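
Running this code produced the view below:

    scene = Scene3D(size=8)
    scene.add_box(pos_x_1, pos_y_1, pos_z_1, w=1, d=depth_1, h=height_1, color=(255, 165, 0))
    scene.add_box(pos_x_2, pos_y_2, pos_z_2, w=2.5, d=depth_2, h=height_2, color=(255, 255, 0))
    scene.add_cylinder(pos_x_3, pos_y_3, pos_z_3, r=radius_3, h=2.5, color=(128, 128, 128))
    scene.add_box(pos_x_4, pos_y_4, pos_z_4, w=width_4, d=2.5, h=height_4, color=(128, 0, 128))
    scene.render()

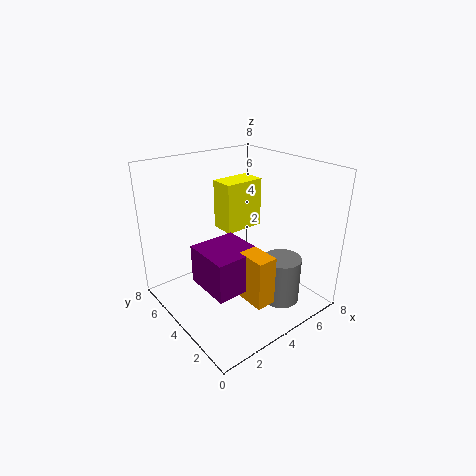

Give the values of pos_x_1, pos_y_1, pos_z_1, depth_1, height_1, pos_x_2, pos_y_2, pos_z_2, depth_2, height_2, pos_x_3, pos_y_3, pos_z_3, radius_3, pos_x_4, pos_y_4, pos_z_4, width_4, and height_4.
pos_x_1 = 2.5; pos_y_1 = 0.5; pos_z_1 = 2; depth_1 = 1.5; height_1 = 2.5; pos_x_2 = 4.5; pos_y_2 = 5.5; pos_z_2 = 3.5; depth_2 = 1.5; height_2 = 3; pos_x_3 = 5; pos_y_3 = 1.5; pos_z_3 = 1; radius_3 = 1; pos_x_4 = 1; pos_y_4 = 1.5; pos_z_4 = 2.5; width_4 = 2.5; height_4 = 2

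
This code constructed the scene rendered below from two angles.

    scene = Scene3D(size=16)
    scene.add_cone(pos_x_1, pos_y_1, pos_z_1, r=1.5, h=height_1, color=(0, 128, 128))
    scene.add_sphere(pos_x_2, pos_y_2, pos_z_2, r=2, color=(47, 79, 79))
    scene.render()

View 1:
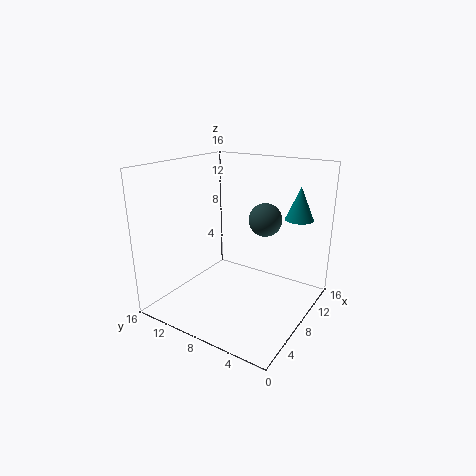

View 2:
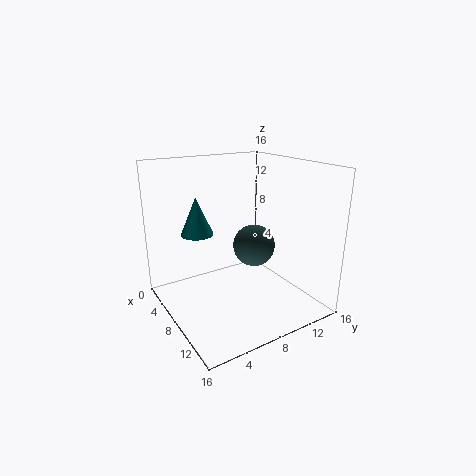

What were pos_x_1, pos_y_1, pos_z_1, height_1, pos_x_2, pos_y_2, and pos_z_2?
pos_x_1 = 10.5, pos_y_1 = 2, pos_z_1 = 10.5, height_1 = 3.5, pos_x_2 = 12.5, pos_y_2 = 7, pos_z_2 = 9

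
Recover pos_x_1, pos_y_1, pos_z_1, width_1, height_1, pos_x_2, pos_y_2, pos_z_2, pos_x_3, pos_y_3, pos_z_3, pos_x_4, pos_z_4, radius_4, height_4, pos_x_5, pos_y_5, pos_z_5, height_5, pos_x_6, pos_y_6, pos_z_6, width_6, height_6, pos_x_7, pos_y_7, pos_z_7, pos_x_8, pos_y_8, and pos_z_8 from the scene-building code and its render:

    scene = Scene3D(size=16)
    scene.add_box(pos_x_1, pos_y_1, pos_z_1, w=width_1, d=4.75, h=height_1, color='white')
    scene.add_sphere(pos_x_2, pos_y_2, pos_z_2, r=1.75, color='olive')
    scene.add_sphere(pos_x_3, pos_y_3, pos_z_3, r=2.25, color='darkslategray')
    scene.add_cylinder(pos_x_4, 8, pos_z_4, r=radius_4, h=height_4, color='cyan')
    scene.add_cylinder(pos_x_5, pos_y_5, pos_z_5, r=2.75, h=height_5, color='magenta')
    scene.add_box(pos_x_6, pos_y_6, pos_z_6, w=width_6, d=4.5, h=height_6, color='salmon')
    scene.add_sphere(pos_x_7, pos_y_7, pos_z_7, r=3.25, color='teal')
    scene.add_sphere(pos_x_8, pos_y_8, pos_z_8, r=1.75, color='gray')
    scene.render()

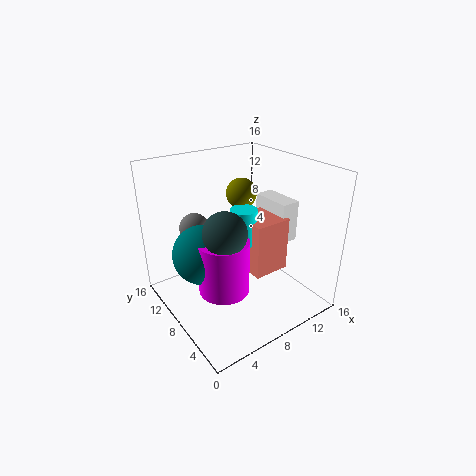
pos_x_1 = 12.5; pos_y_1 = 5.75; pos_z_1 = 6.75; width_1 = 2.25; height_1 = 4.75; pos_x_2 = 10.25; pos_y_2 = 10.5; pos_z_2 = 12; pos_x_3 = 5; pos_y_3 = 6; pos_z_3 = 10.25; pos_x_4 = 8.75; pos_z_4 = 7.25; radius_4 = 1.5; height_4 = 4; pos_x_5 = 5.25; pos_y_5 = 6.75; pos_z_5 = 3; height_5 = 6; pos_x_6 = 8.75; pos_y_6 = 5.25; pos_z_6 = 3.75; width_6 = 4.25; height_6 = 6.25; pos_x_7 = 4; pos_y_7 = 9; pos_z_7 = 6.75; pos_x_8 = 5.25; pos_y_8 = 13; pos_z_8 = 8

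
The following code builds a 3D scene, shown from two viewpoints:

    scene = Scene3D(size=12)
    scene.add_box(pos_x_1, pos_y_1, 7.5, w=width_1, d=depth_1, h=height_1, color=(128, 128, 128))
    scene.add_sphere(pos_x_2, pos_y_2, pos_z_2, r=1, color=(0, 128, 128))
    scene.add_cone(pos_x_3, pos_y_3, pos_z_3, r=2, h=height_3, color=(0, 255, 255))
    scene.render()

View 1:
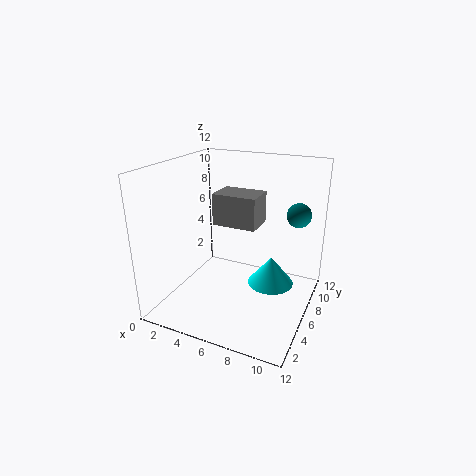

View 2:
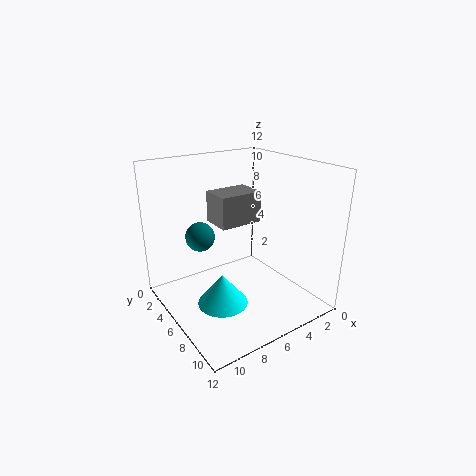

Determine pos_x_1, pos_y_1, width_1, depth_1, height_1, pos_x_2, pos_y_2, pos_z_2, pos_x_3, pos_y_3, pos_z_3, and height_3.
pos_x_1 = 4.5, pos_y_1 = 4.5, width_1 = 3.5, depth_1 = 2.5, height_1 = 2.5, pos_x_2 = 10.5, pos_y_2 = 8, pos_z_2 = 8, pos_x_3 = 8.5, pos_y_3 = 7.5, pos_z_3 = 1.5, height_3 = 2.5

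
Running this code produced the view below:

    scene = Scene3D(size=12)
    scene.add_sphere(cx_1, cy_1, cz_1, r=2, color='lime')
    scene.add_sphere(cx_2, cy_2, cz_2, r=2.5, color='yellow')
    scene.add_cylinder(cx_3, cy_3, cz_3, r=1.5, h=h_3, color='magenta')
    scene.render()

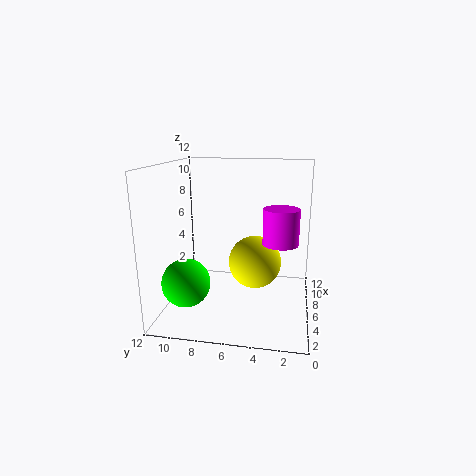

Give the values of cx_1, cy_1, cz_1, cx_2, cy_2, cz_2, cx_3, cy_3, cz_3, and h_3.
cx_1 = 4
cy_1 = 10
cz_1 = 2.5
cx_2 = 9.5
cy_2 = 5
cz_2 = 2.5
cx_3 = 6.5
cy_3 = 2.5
cz_3 = 5.5
h_3 = 3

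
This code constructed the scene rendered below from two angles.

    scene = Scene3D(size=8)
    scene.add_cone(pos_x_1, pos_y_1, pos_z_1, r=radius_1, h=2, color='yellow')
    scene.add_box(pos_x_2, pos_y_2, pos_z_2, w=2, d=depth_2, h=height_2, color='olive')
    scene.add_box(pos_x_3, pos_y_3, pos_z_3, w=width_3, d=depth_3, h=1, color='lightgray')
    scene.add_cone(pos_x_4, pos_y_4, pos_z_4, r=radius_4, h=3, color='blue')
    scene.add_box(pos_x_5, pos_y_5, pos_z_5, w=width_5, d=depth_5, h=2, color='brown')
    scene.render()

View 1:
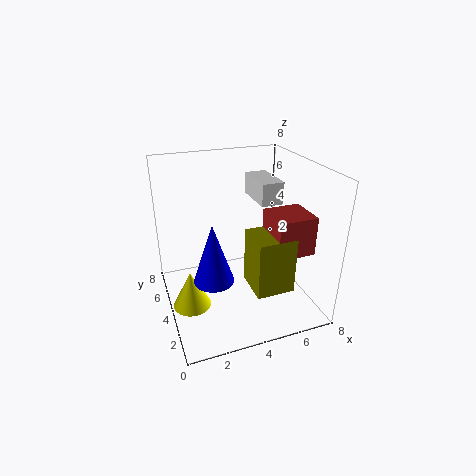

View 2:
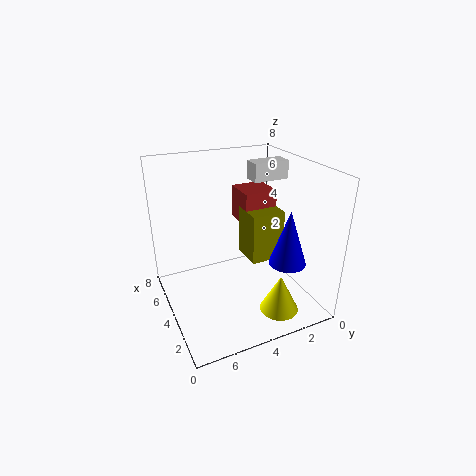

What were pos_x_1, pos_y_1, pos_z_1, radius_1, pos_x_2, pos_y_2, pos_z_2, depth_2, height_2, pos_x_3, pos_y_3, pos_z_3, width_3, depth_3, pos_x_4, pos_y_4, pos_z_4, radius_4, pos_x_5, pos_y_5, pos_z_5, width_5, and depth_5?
pos_x_1 = 1, pos_y_1 = 3, pos_z_1 = 1, radius_1 = 1, pos_x_2 = 4, pos_y_2 = 1, pos_z_2 = 2, depth_2 = 2, height_2 = 3, pos_x_3 = 4, pos_y_3 = 1, pos_z_3 = 7, width_3 = 1, depth_3 = 2, pos_x_4 = 2, pos_y_4 = 2, pos_z_4 = 3, radius_4 = 1, pos_x_5 = 5, pos_y_5 = 1, pos_z_5 = 4, width_5 = 2, depth_5 = 2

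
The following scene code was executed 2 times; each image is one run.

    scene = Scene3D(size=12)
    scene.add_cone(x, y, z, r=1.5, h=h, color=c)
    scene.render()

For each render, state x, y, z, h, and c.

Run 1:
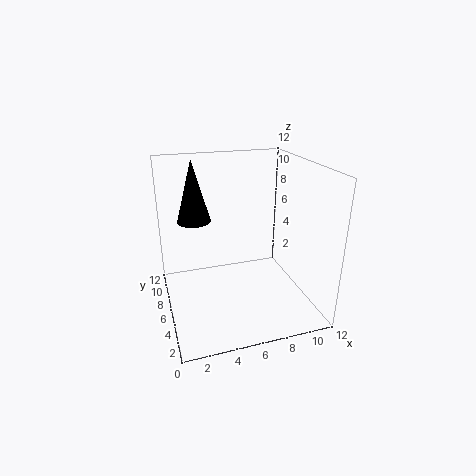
x = 3, y = 9.5, z = 6.5, h = 5.5, c = 'black'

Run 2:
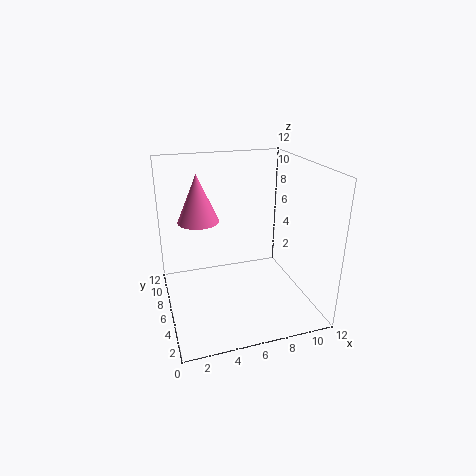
x = 2.5, y = 4.5, z = 8.5, h = 3.5, c = 'hotpink'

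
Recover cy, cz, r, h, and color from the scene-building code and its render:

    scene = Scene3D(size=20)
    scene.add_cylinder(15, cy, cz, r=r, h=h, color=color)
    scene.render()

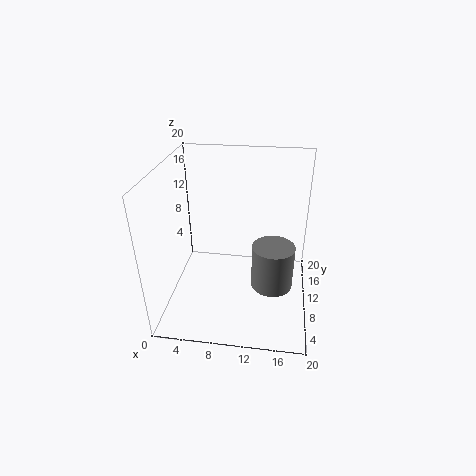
cy = 10; cz = 2.5; r = 3; h = 6.5; color = 'gray'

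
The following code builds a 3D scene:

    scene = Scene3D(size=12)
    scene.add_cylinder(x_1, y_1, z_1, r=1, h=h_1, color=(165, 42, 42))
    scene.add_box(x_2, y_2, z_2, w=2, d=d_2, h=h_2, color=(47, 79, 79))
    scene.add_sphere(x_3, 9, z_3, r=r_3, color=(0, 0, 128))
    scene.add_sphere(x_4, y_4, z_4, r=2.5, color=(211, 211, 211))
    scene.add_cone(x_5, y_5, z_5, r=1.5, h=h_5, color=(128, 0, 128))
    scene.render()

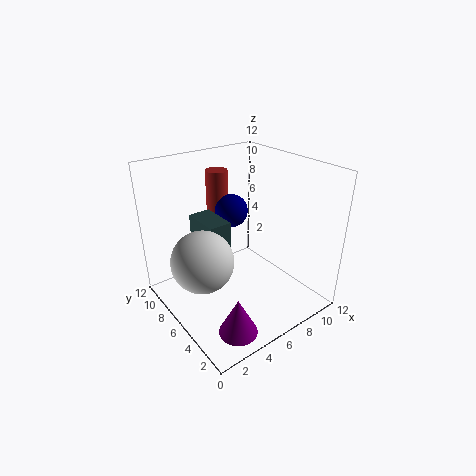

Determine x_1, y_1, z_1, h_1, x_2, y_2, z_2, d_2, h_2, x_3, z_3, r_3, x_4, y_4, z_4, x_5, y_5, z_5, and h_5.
x_1 = 7; y_1 = 10.5; z_1 = 4.5; h_1 = 6; x_2 = 4; y_2 = 7; z_2 = 4; d_2 = 3.5; h_2 = 3; x_3 = 7.5; z_3 = 7; r_3 = 1.5; x_4 = 2.5; y_4 = 6; z_4 = 5; x_5 = 3; y_5 = 2; z_5 = 0.5; h_5 = 3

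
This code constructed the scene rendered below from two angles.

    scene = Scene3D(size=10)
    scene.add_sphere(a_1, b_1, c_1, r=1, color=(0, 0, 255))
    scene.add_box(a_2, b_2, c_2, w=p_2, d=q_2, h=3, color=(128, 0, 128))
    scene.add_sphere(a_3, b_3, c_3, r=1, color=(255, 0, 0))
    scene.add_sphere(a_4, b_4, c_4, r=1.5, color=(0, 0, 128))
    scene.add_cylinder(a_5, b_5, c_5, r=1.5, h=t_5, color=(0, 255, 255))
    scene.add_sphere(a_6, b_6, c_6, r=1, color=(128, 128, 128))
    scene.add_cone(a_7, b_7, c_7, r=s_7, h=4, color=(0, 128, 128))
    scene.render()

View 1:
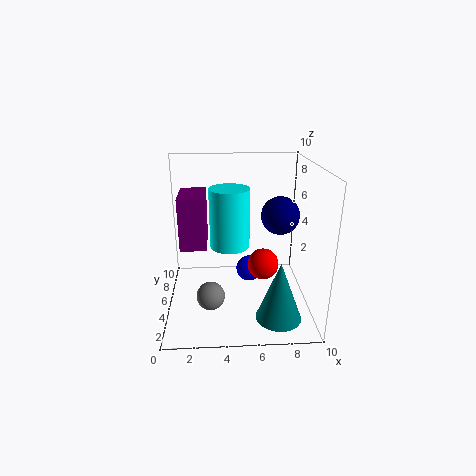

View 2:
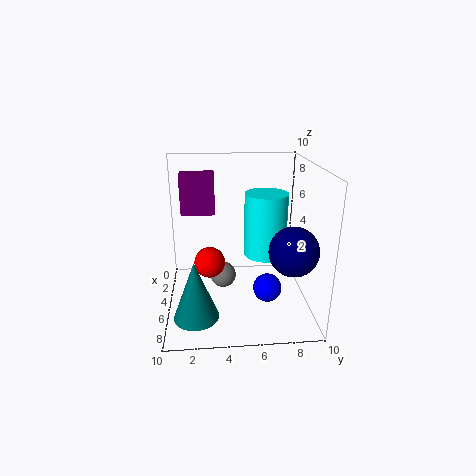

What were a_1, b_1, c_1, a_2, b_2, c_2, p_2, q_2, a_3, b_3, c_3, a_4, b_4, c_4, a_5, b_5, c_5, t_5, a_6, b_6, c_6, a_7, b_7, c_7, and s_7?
a_1 = 6; b_1 = 7; c_1 = 1.5; a_2 = 1.5; b_2 = 1; c_2 = 6; p_2 = 1.5; q_2 = 2.5; a_3 = 6.5; b_3 = 3; c_3 = 4; a_4 = 8.5; b_4 = 8; c_4 = 5.5; a_5 = 4.5; b_5 = 7; c_5 = 3.5; t_5 = 4.5; a_6 = 3; b_6 = 4; c_6 = 1; a_7 = 7.5; b_7 = 2; c_7 = 0.5; s_7 = 1.5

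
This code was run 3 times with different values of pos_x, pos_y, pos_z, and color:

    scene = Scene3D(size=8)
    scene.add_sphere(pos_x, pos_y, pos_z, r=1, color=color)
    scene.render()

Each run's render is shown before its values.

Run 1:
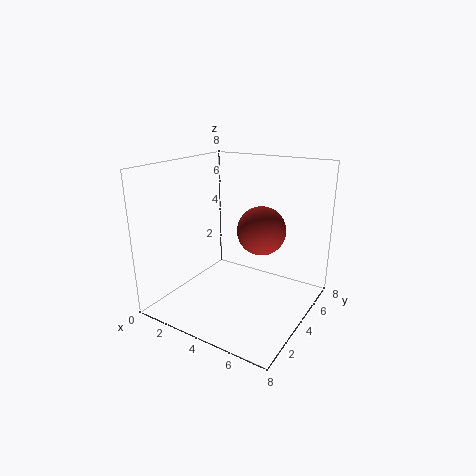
pos_x = 7; pos_y = 1; pos_z = 6; color = 'brown'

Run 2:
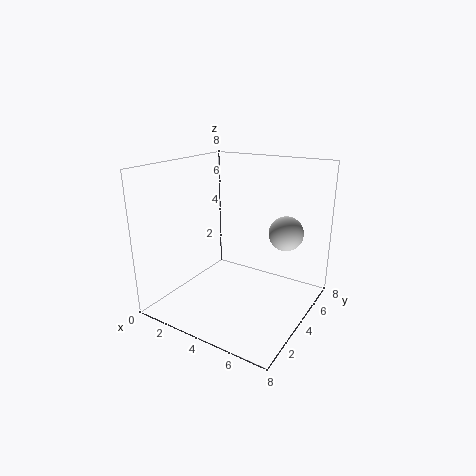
pos_x = 6; pos_y = 6; pos_z = 4; color = 'lightgray'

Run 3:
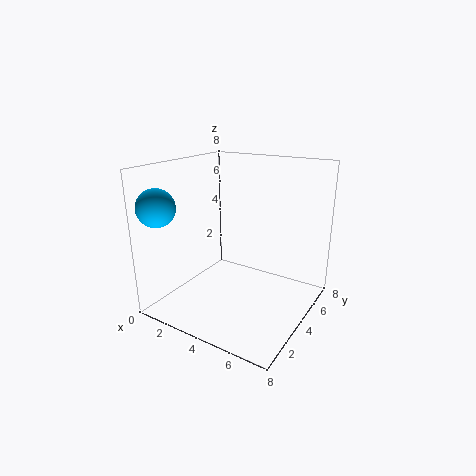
pos_x = 1; pos_y = 1; pos_z = 6; color = 'deepskyblue'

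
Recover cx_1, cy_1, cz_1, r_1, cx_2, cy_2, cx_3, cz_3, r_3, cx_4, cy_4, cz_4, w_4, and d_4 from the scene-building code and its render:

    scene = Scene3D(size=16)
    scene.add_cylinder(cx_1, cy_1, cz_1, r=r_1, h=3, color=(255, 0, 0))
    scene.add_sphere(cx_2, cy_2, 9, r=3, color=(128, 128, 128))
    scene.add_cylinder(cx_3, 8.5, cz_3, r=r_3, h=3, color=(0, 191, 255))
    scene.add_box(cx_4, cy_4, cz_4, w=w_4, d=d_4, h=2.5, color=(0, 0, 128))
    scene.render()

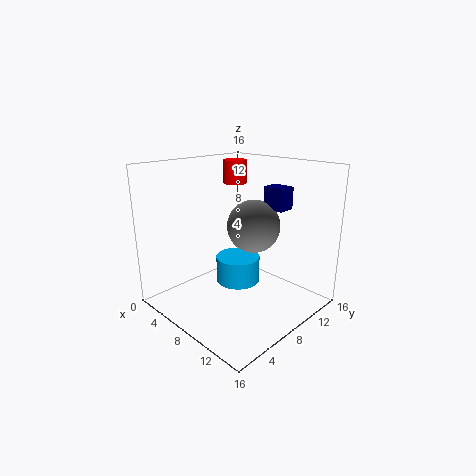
cx_1 = 2, cy_1 = 13.5, cz_1 = 12.5, r_1 = 1.5, cx_2 = 8.5, cy_2 = 10, cx_3 = 7.5, cz_3 = 2.5, r_3 = 2.5, cx_4 = 9, cy_4 = 11, cz_4 = 11, w_4 = 2.5, d_4 = 2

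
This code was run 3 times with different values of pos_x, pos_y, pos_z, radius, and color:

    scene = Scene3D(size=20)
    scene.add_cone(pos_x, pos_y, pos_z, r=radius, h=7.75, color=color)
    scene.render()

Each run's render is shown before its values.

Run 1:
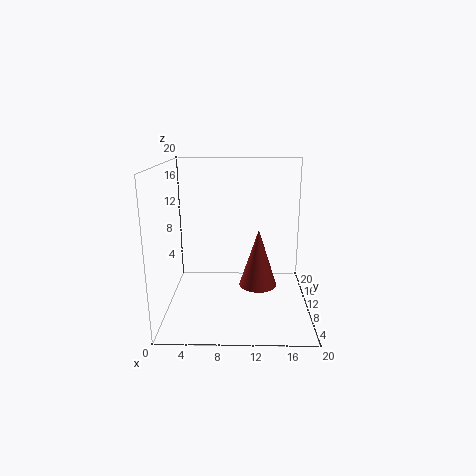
pos_x = 12.75
pos_y = 7.5
pos_z = 4.25
radius = 2.5
color = 'brown'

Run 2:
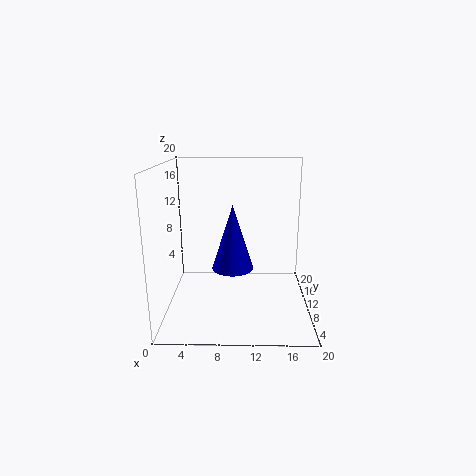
pos_x = 9.5
pos_y = 4
pos_z = 8.25
radius = 2.5
color = 'blue'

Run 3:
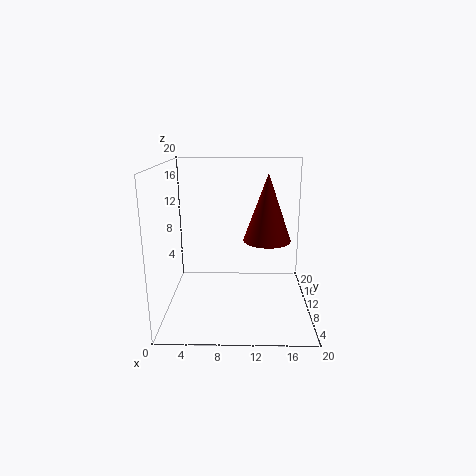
pos_x = 13.5
pos_y = 3.5
pos_z = 12
radius = 2.75
color = 'maroon'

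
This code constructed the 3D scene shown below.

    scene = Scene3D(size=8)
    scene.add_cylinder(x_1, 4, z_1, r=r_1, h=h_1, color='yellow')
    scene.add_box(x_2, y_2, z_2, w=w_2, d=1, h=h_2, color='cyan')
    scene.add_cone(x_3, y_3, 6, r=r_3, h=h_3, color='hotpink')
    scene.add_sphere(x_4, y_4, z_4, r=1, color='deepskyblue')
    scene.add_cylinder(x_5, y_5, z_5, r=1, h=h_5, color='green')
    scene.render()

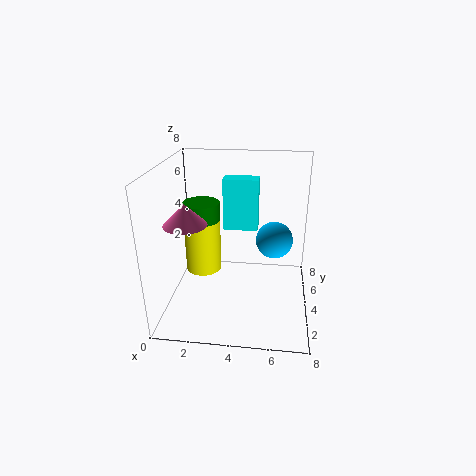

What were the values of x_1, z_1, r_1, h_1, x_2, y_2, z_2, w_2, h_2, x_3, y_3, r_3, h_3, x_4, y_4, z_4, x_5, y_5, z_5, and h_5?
x_1 = 2
z_1 = 2
r_1 = 1
h_1 = 3
x_2 = 3
y_2 = 5
z_2 = 4
w_2 = 2
h_2 = 3
x_3 = 2
y_3 = 1
r_3 = 1
h_3 = 1
x_4 = 6
y_4 = 4
z_4 = 4
x_5 = 2
y_5 = 4
z_5 = 5
h_5 = 1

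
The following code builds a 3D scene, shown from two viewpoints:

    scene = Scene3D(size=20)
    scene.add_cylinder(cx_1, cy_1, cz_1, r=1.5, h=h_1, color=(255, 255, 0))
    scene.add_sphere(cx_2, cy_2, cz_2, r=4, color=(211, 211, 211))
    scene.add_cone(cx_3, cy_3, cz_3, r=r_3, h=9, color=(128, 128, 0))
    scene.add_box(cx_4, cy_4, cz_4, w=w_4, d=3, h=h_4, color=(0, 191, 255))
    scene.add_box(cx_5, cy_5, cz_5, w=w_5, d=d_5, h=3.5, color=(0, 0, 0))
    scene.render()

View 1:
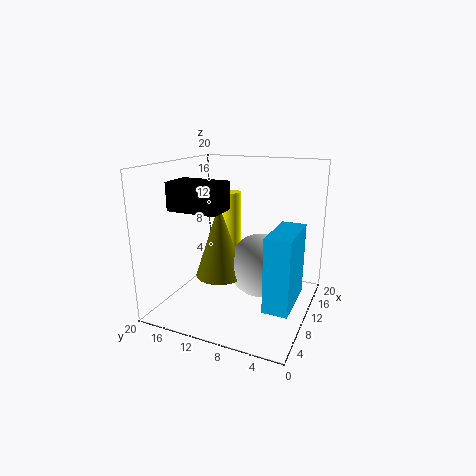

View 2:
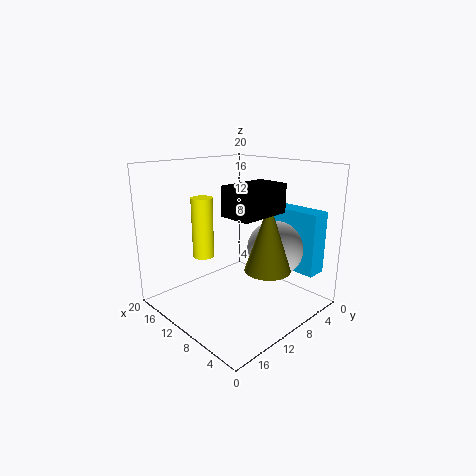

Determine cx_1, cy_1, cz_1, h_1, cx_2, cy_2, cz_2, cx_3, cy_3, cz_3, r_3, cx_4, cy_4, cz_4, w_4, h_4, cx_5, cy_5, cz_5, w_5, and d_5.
cx_1 = 14, cy_1 = 13, cz_1 = 7, h_1 = 8.5, cx_2 = 7, cy_2 = 5.5, cz_2 = 8, cx_3 = 4.5, cy_3 = 10, cz_3 = 7, r_3 = 3, cx_4 = 2, cy_4 = 0.5, cz_4 = 4.5, w_4 = 7, h_4 = 9, cx_5 = 2.5, cy_5 = 9.5, cz_5 = 15, w_5 = 4, d_5 = 6.5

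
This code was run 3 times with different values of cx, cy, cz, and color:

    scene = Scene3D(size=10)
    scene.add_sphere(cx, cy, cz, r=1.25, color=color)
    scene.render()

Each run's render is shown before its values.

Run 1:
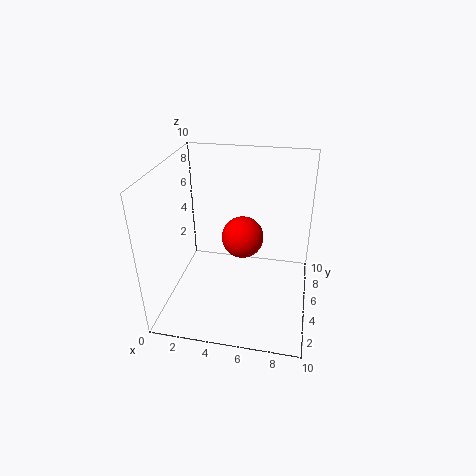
cx = 5.75
cy = 2.75
cz = 6.5
color = 'red'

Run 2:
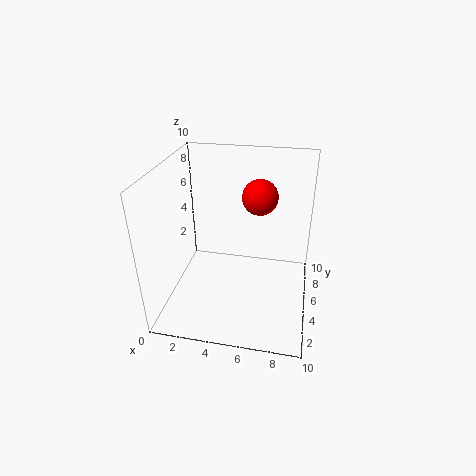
cx = 6.25
cy = 6.5
cz = 7.5
color = 'red'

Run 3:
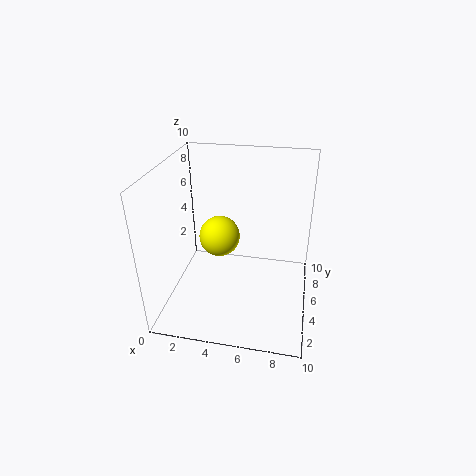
cx = 4.25
cy = 3
cz = 6.25
color = 'yellow'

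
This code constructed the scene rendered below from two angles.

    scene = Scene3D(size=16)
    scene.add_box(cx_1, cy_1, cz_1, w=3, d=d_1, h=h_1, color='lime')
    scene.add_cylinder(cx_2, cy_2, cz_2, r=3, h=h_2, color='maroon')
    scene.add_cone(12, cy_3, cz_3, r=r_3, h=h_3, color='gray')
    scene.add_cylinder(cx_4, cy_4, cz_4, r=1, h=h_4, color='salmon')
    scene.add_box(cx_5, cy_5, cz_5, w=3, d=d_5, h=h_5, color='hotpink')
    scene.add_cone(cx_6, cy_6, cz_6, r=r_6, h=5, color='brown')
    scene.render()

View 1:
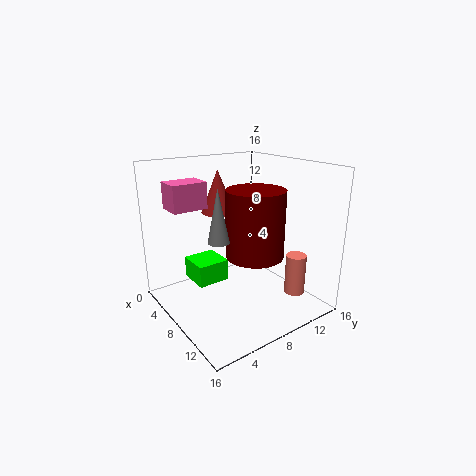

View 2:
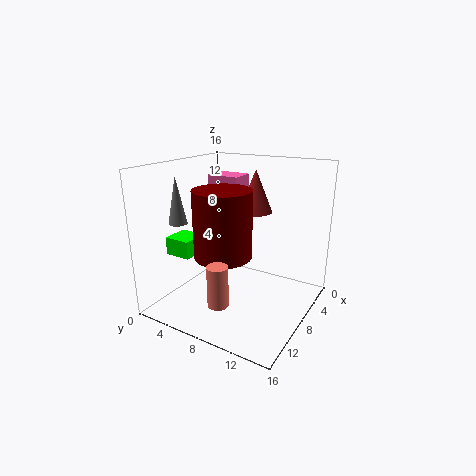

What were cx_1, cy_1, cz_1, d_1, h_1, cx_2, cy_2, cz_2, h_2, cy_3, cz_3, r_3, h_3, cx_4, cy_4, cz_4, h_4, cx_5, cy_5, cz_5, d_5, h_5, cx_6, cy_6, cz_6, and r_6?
cx_1 = 9; cy_1 = 1; cz_1 = 6; d_1 = 3; h_1 = 2; cx_2 = 11; cy_2 = 8; cz_2 = 7; h_2 = 7; cy_3 = 3; cz_3 = 10; r_3 = 1; h_3 = 5; cx_4 = 15; cy_4 = 10; cz_4 = 4; h_4 = 4; cx_5 = 2; cy_5 = 2; cz_5 = 11; d_5 = 4; h_5 = 3; cx_6 = 4; cy_6 = 8; cz_6 = 10; r_6 = 2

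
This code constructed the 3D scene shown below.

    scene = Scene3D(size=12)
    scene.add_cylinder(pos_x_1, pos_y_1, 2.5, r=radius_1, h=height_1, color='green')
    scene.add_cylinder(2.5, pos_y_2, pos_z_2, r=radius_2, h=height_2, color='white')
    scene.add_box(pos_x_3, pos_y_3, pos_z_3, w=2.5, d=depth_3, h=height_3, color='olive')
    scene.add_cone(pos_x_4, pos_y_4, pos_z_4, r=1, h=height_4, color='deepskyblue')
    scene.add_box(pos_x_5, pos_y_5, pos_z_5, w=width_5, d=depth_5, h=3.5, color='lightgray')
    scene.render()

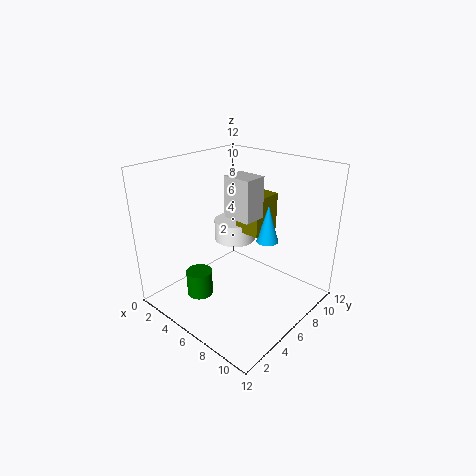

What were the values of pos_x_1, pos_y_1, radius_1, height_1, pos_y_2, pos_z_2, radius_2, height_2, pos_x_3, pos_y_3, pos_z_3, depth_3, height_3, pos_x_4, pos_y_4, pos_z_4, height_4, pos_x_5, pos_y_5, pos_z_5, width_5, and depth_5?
pos_x_1 = 5.5
pos_y_1 = 2
radius_1 = 1
height_1 = 2
pos_y_2 = 9.5
pos_z_2 = 3.5
radius_2 = 2
height_2 = 2
pos_x_3 = 3.5
pos_y_3 = 8.5
pos_z_3 = 5
depth_3 = 3
height_3 = 3.5
pos_x_4 = 6.5
pos_y_4 = 9.5
pos_z_4 = 4.5
height_4 = 3.5
pos_x_5 = 4.5
pos_y_5 = 6
pos_z_5 = 7.5
width_5 = 2.5
depth_5 = 2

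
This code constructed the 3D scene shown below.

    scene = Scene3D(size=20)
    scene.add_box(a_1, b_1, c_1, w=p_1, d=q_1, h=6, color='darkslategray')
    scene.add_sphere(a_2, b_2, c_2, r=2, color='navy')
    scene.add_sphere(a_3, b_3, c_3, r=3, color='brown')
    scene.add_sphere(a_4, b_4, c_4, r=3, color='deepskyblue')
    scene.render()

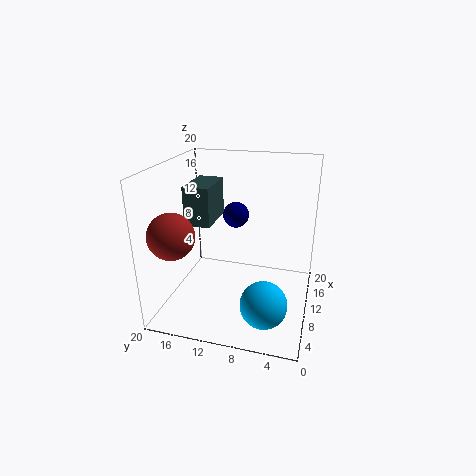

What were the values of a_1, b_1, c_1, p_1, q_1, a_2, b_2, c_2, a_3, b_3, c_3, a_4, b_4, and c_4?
a_1 = 12, b_1 = 15, c_1 = 10, p_1 = 7, q_1 = 4, a_2 = 16, b_2 = 12, c_2 = 11, a_3 = 4, b_3 = 17, c_3 = 12, a_4 = 4, b_4 = 5, c_4 = 4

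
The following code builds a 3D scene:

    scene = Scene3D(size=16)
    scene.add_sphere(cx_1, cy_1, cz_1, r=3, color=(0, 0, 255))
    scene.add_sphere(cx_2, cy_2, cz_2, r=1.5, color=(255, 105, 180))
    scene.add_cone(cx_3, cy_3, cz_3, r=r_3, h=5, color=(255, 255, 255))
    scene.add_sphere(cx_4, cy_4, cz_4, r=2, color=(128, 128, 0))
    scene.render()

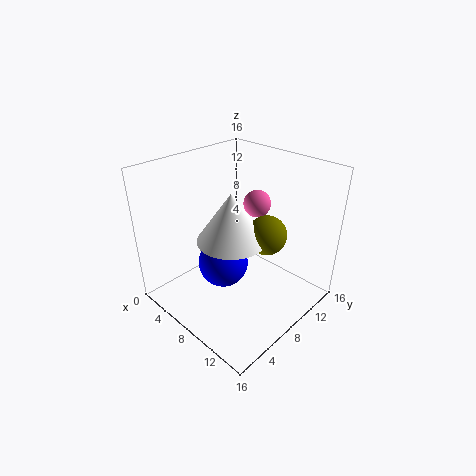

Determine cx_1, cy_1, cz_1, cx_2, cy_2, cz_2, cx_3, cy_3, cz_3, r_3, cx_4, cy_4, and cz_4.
cx_1 = 5.5, cy_1 = 8, cz_1 = 3.5, cx_2 = 8.5, cy_2 = 10.5, cz_2 = 11.5, cx_3 = 9.5, cy_3 = 5.5, cz_3 = 9.5, r_3 = 3.5, cx_4 = 12, cy_4 = 8, cz_4 = 10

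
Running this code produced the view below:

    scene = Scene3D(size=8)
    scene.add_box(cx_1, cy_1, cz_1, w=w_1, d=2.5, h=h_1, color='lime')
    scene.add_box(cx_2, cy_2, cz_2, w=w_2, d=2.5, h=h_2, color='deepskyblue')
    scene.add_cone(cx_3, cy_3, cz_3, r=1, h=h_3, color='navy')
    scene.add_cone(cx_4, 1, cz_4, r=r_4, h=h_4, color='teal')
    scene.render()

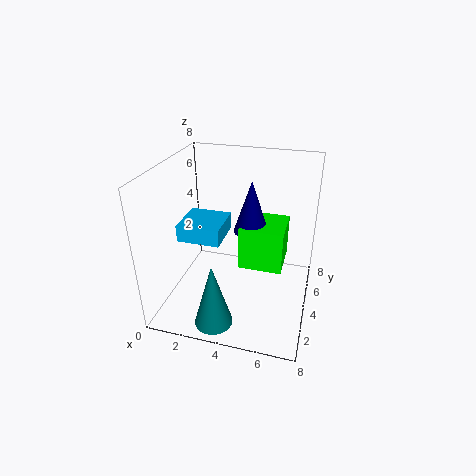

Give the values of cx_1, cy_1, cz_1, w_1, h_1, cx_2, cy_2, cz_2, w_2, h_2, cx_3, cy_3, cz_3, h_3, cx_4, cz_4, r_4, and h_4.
cx_1 = 4, cy_1 = 4, cz_1 = 2, w_1 = 2.5, h_1 = 2.5, cx_2 = 0.5, cy_2 = 3.5, cz_2 = 3.5, w_2 = 2.5, h_2 = 1, cx_3 = 4.5, cy_3 = 5, cz_3 = 4, h_3 = 3, cx_4 = 3.5, cz_4 = 0.5, r_4 = 1, h_4 = 3.5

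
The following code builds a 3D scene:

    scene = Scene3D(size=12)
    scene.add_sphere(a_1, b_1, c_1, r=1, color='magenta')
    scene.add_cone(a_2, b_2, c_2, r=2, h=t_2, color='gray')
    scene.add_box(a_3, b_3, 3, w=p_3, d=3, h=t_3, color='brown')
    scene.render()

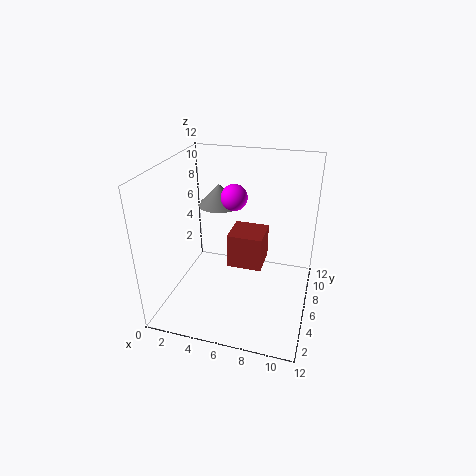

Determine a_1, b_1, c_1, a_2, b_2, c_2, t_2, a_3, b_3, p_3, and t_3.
a_1 = 6, b_1 = 5, c_1 = 10, a_2 = 3, b_2 = 10, c_2 = 7, t_2 = 2, a_3 = 5, b_3 = 6, p_3 = 3, t_3 = 3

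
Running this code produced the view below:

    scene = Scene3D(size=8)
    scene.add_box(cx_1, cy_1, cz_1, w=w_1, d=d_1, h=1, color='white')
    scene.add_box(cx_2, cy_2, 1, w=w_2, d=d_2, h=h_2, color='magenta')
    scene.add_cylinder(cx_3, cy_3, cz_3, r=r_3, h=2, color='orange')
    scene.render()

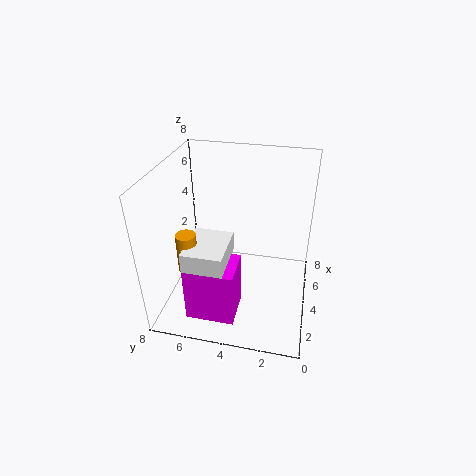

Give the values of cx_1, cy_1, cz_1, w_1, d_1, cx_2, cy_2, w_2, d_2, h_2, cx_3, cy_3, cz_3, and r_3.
cx_1 = 0.5, cy_1 = 4, cz_1 = 4, w_1 = 2.5, d_1 = 2, cx_2 = 0.5, cy_2 = 3.5, w_2 = 2, d_2 = 2.5, h_2 = 3, cx_3 = 1.5, cy_3 = 6, cz_3 = 3.5, r_3 = 0.5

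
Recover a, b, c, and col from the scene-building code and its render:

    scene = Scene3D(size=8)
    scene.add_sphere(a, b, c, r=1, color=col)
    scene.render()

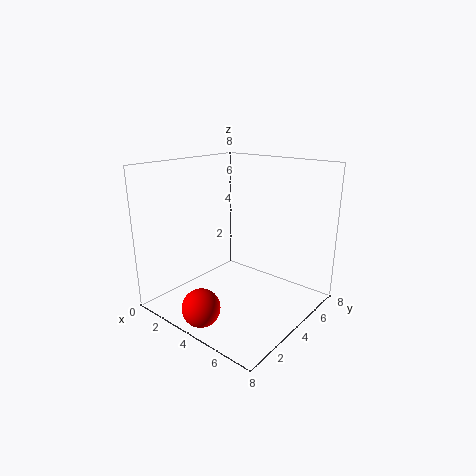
a = 4; b = 1; c = 1; col = 'red'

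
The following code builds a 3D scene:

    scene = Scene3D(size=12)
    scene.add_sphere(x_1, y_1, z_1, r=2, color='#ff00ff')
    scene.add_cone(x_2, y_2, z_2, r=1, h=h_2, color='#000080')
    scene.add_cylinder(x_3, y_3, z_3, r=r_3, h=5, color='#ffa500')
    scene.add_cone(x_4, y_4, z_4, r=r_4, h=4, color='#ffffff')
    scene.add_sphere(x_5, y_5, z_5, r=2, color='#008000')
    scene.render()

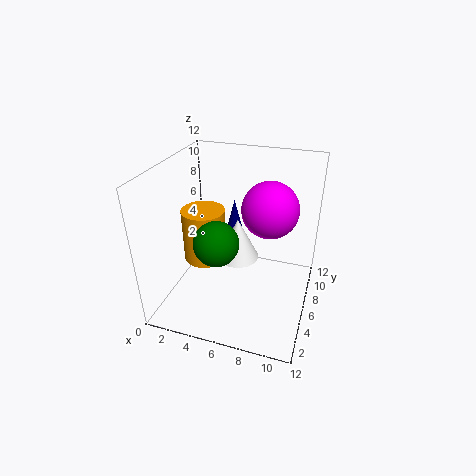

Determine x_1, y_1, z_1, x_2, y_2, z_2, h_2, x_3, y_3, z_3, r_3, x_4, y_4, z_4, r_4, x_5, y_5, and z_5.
x_1 = 9
y_1 = 4
z_1 = 10
x_2 = 4
y_2 = 11
z_2 = 3
h_2 = 4
x_3 = 2
y_3 = 8
z_3 = 2
r_3 = 2
x_4 = 5
y_4 = 9
z_4 = 2
r_4 = 2
x_5 = 4
y_5 = 6
z_5 = 5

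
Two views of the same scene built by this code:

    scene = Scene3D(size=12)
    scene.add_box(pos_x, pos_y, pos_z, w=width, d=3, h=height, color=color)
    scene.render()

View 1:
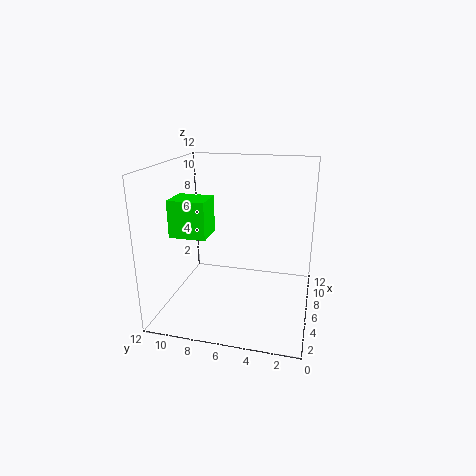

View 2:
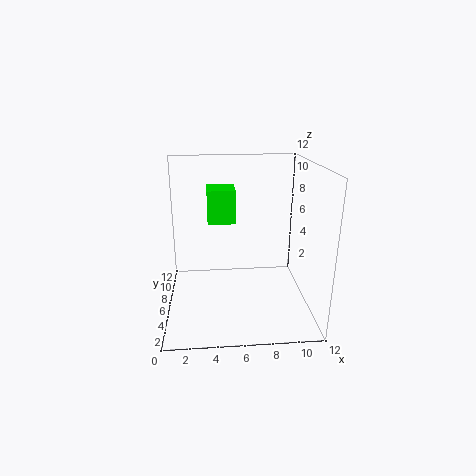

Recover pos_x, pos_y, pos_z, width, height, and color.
pos_x = 3.5, pos_y = 8, pos_z = 6.5, width = 2.5, height = 3, color = 'lime'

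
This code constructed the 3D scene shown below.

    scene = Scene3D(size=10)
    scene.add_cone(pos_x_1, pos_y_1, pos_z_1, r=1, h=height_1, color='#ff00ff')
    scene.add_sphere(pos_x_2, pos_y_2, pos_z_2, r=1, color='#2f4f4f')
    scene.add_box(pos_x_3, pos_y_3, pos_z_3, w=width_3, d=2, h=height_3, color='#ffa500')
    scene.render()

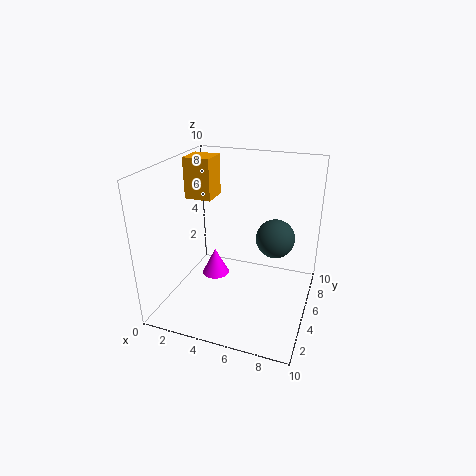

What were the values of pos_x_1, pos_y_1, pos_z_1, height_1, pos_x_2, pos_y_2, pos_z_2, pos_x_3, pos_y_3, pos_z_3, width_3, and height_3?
pos_x_1 = 3; pos_y_1 = 5.5; pos_z_1 = 1.5; height_1 = 2; pos_x_2 = 8.5; pos_y_2 = 1; pos_z_2 = 7.5; pos_x_3 = 0.5; pos_y_3 = 6; pos_z_3 = 7; width_3 = 2; height_3 = 3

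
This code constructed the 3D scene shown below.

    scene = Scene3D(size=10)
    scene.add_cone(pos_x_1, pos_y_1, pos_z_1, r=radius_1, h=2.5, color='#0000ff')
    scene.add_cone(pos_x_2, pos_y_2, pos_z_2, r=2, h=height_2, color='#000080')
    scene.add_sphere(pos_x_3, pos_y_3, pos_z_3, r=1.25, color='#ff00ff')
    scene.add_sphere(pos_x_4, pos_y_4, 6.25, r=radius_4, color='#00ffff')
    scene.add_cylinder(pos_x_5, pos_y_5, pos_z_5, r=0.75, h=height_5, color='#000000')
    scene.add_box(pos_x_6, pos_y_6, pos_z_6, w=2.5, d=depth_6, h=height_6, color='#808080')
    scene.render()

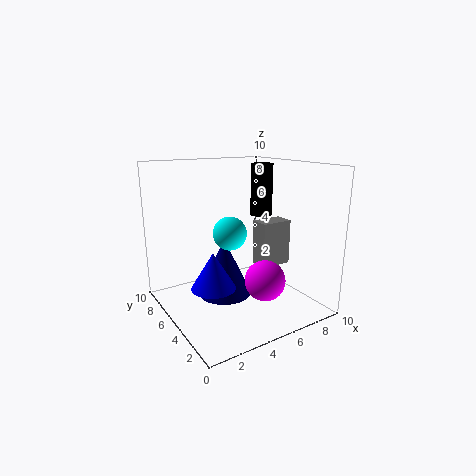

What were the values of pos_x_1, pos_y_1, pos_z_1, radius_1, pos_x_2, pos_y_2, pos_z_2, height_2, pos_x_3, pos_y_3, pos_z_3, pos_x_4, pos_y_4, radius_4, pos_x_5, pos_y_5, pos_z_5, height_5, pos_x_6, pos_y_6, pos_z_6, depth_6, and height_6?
pos_x_1 = 2.75, pos_y_1 = 4.5, pos_z_1 = 2, radius_1 = 1.5, pos_x_2 = 4.75, pos_y_2 = 6.5, pos_z_2 = 0.25, height_2 = 4.25, pos_x_3 = 4.75, pos_y_3 = 1.5, pos_z_3 = 3.25, pos_x_4 = 3, pos_y_4 = 2.75, radius_4 = 1, pos_x_5 = 6.75, pos_y_5 = 4.75, pos_z_5 = 6.5, height_5 = 3.5, pos_x_6 = 7.5, pos_y_6 = 5.25, pos_z_6 = 2, depth_6 = 1.5, height_6 = 3.5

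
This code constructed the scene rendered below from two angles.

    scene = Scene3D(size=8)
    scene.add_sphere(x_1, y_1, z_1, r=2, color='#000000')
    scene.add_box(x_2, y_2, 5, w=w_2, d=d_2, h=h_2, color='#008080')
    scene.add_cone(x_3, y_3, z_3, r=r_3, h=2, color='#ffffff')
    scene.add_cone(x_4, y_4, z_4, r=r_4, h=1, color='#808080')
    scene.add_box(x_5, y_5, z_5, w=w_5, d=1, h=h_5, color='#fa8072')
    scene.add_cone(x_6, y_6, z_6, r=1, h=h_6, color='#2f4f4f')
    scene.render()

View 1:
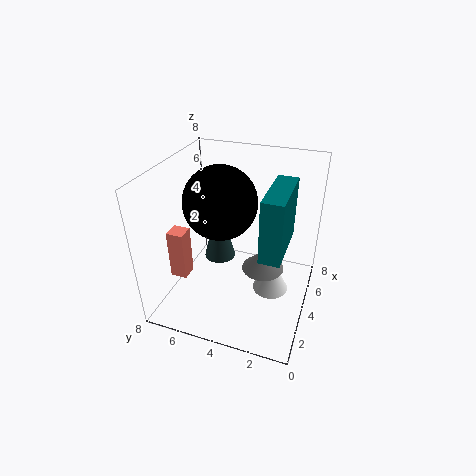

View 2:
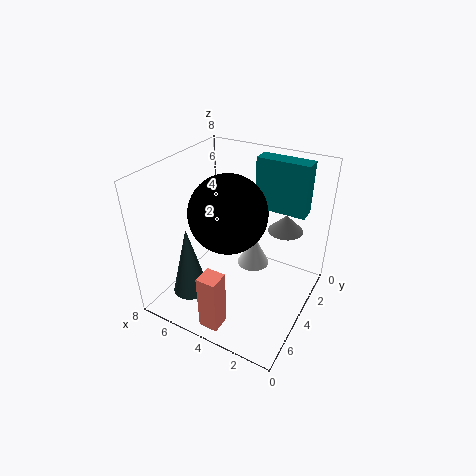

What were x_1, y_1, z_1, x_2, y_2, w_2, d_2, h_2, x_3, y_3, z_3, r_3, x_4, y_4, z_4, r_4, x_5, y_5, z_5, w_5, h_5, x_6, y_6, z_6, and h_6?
x_1 = 4
y_1 = 5
z_1 = 6
x_2 = 1
y_2 = 1
w_2 = 3
d_2 = 1
h_2 = 3
x_3 = 4
y_3 = 2
z_3 = 1
r_3 = 1
x_4 = 2
y_4 = 2
z_4 = 4
r_4 = 1
x_5 = 3
y_5 = 7
z_5 = 1
w_5 = 1
h_5 = 3
x_6 = 6
y_6 = 6
z_6 = 1
h_6 = 4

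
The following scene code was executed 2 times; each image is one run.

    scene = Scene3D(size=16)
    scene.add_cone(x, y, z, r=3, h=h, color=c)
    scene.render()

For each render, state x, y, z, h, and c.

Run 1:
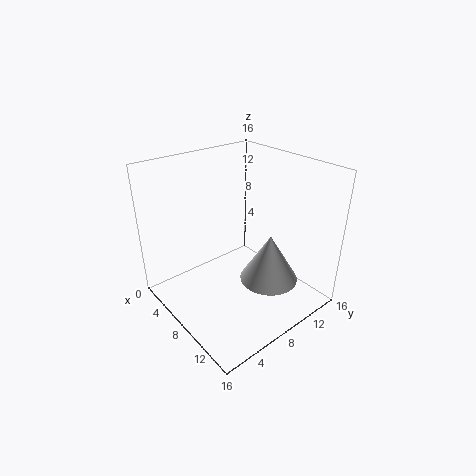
x = 12.5, y = 8.5, z = 5, h = 5, c = 'lightgray'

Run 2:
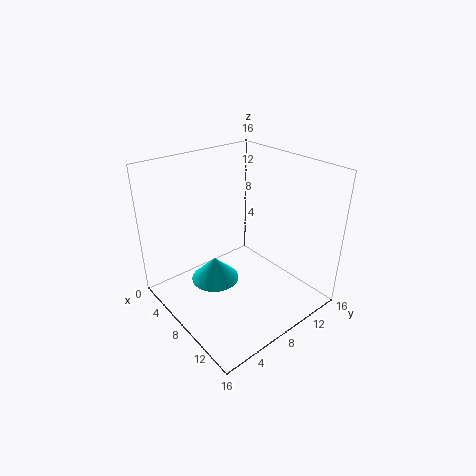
x = 4, y = 7.5, z = 0.5, h = 3, c = 'cyan'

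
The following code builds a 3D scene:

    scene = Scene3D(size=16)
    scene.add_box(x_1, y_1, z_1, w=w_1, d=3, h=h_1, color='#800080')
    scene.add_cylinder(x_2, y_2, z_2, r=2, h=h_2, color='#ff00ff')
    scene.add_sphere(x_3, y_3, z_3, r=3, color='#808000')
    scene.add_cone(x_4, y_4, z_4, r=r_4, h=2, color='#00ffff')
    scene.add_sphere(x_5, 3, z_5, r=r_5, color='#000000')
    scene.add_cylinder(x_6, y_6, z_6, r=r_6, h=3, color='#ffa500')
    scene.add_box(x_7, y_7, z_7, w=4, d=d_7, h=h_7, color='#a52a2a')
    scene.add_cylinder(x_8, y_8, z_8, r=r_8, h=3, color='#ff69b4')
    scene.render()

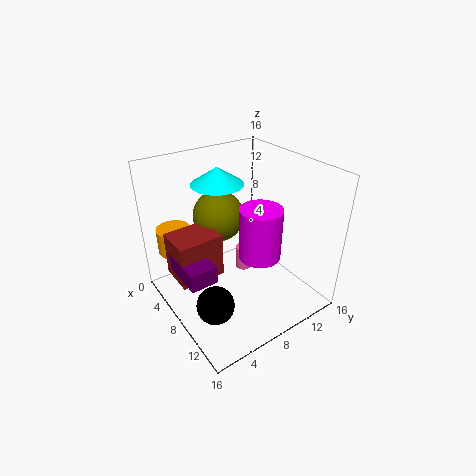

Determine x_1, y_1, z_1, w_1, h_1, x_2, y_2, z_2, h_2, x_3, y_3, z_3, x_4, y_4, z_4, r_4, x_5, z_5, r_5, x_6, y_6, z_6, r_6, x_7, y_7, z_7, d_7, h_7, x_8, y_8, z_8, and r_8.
x_1 = 5, y_1 = 1, z_1 = 5, w_1 = 5, h_1 = 2, x_2 = 13, y_2 = 7, z_2 = 9, h_2 = 5, x_3 = 4, y_3 = 8, z_3 = 9, x_4 = 4, y_4 = 8, z_4 = 13, r_4 = 3, x_5 = 11, z_5 = 3, r_5 = 2, x_6 = 2, y_6 = 3, z_6 = 5, r_6 = 2, x_7 = 4, y_7 = 1, z_7 = 4, d_7 = 5, h_7 = 5, x_8 = 5, y_8 = 11, z_8 = 1, r_8 = 1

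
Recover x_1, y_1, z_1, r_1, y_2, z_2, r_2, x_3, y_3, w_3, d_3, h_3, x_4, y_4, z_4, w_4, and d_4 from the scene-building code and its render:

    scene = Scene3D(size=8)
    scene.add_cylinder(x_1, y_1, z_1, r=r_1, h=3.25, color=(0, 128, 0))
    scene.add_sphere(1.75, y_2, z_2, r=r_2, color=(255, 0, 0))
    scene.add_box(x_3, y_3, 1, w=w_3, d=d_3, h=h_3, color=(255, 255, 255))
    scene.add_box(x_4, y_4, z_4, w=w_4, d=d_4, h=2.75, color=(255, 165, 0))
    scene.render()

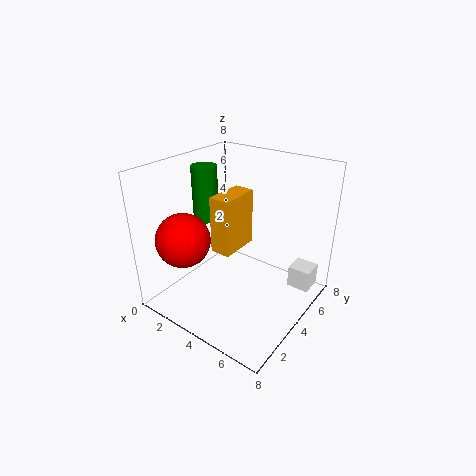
x_1 = 1.25; y_1 = 4.5; z_1 = 4.25; r_1 = 0.75; y_2 = 2; z_2 = 4; r_2 = 1.5; x_3 = 6.5; y_3 = 5.5; w_3 = 1.25; d_3 = 1.25; h_3 = 1.25; x_4 = 4.25; y_4 = 1.5; z_4 = 4.5; w_4 = 1; d_4 = 2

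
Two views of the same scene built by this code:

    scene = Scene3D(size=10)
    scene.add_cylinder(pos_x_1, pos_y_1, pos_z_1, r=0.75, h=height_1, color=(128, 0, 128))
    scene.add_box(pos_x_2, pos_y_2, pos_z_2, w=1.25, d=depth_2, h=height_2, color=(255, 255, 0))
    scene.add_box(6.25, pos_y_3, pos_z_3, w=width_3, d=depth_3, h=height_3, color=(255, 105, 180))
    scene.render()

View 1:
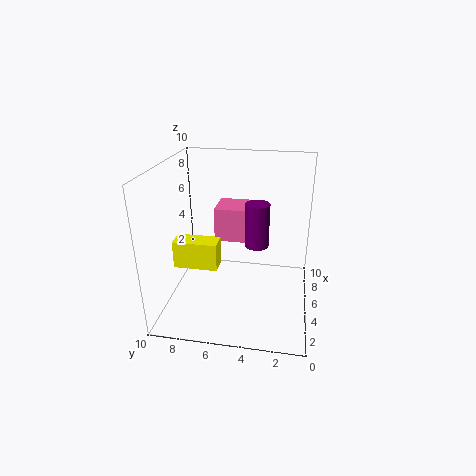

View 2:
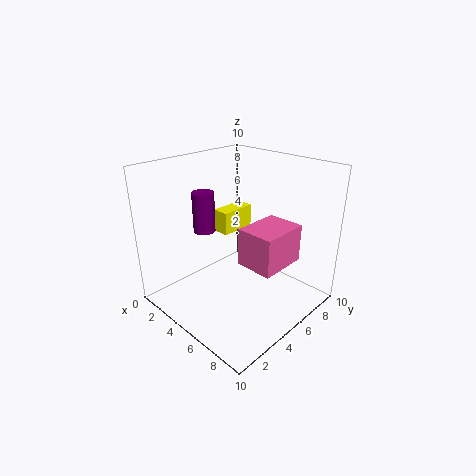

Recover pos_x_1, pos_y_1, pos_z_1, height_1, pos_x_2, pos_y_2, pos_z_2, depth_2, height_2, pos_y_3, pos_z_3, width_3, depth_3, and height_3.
pos_x_1 = 3.25; pos_y_1 = 3.5; pos_z_1 = 5.5; height_1 = 2.75; pos_x_2 = 1.75; pos_y_2 = 5.75; pos_z_2 = 4.25; depth_2 = 2.75; height_2 = 1.75; pos_y_3 = 3.75; pos_z_3 = 4; width_3 = 2.5; depth_3 = 3.25; height_3 = 2.5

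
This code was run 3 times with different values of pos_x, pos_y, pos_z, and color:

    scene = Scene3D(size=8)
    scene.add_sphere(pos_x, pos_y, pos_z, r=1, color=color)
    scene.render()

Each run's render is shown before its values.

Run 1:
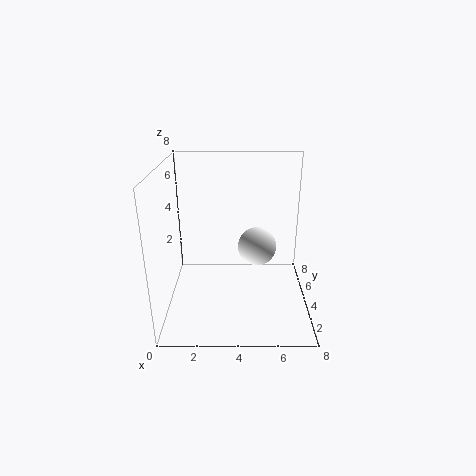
pos_x = 5, pos_y = 3, pos_z = 4, color = 'white'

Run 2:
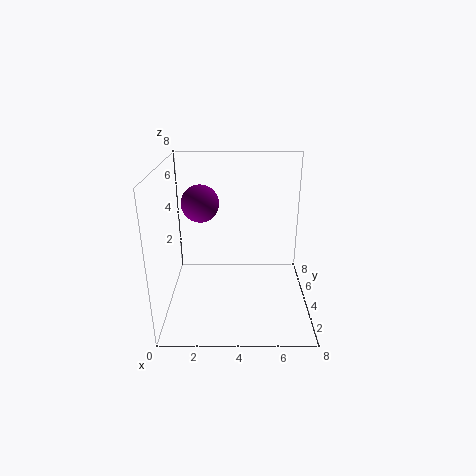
pos_x = 2, pos_y = 4, pos_z = 6, color = 'purple'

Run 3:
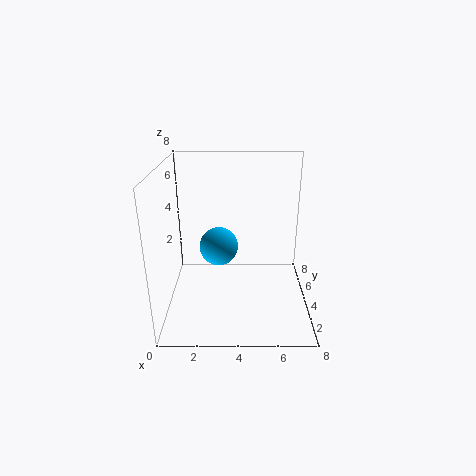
pos_x = 3, pos_y = 3, pos_z = 4, color = 'deepskyblue'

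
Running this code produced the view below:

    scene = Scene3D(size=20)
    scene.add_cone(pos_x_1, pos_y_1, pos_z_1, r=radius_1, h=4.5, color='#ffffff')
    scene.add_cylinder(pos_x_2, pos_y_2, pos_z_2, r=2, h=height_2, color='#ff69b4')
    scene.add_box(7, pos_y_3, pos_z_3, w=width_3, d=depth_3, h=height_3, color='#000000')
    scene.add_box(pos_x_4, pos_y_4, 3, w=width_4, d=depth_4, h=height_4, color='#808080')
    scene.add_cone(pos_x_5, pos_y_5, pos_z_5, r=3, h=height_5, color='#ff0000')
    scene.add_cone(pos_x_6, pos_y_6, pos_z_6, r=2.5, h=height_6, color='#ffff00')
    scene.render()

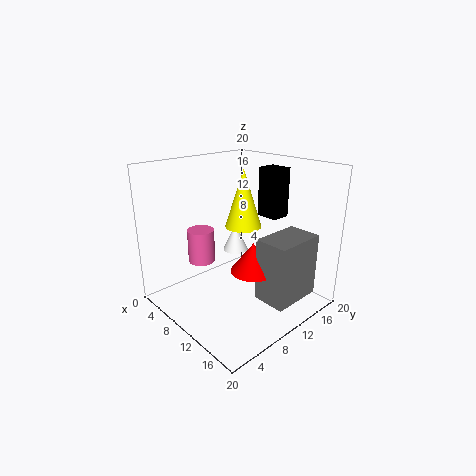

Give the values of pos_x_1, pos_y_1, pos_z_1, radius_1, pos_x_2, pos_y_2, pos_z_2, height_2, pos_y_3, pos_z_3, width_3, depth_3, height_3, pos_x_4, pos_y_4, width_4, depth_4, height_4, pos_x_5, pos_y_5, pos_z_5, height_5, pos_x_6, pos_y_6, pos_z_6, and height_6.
pos_x_1 = 4.5; pos_y_1 = 14.5; pos_z_1 = 5; radius_1 = 2; pos_x_2 = 4; pos_y_2 = 8; pos_z_2 = 5; height_2 = 5; pos_y_3 = 17; pos_z_3 = 11; width_3 = 3.5; depth_3 = 3; height_3 = 7.5; pos_x_4 = 14.5; pos_y_4 = 9; width_4 = 4.5; depth_4 = 7; height_4 = 8.5; pos_x_5 = 13.5; pos_y_5 = 9.5; pos_z_5 = 6.5; height_5 = 4; pos_x_6 = 10; pos_y_6 = 11; pos_z_6 = 11.5; height_6 = 8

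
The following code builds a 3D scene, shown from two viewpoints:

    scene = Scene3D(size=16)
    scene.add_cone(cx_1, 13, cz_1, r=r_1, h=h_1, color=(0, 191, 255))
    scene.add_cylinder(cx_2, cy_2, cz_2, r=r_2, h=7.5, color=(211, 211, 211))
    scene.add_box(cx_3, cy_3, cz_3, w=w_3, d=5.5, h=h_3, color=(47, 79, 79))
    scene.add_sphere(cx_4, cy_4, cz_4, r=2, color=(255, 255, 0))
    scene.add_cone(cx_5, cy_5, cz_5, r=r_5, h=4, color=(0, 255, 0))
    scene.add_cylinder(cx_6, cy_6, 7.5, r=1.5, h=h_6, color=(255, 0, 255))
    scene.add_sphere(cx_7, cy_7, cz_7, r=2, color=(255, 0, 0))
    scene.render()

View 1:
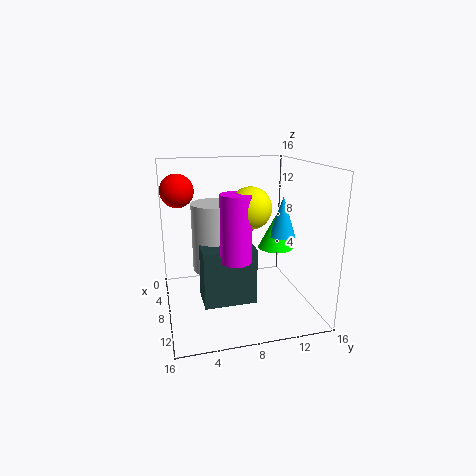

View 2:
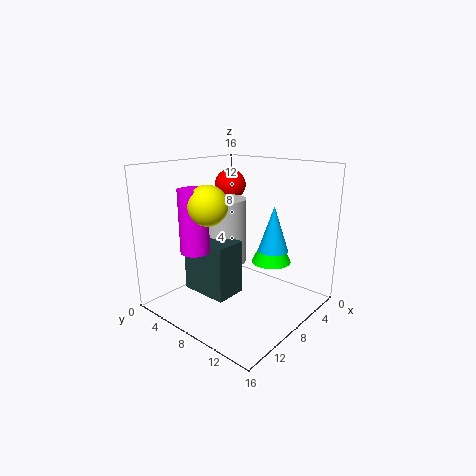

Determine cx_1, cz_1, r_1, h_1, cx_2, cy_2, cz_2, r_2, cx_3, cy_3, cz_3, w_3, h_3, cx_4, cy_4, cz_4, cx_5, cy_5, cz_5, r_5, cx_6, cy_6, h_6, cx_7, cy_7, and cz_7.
cx_1 = 8.5; cz_1 = 8; r_1 = 1.5; h_1 = 4.5; cx_2 = 7.5; cy_2 = 5.5; cz_2 = 4.5; r_2 = 2.5; cx_3 = 8.5; cy_3 = 3.5; cz_3 = 2; w_3 = 3.5; h_3 = 6; cx_4 = 12.5; cy_4 = 8; cz_4 = 12.5; cx_5 = 8; cy_5 = 12.5; cz_5 = 6.5; r_5 = 2; cx_6 = 13; cy_6 = 6.5; h_6 = 6.5; cx_7 = 2.5; cy_7 = 2; cz_7 = 12.5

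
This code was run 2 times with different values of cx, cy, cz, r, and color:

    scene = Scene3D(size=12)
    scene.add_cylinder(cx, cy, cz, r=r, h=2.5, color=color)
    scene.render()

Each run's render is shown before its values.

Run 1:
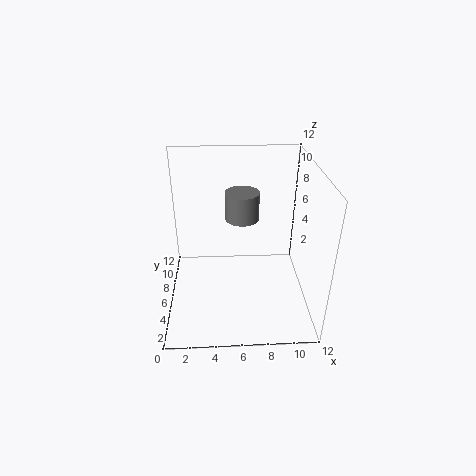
cx = 6.5, cy = 8.5, cz = 6.5, r = 1.5, color = 'gray'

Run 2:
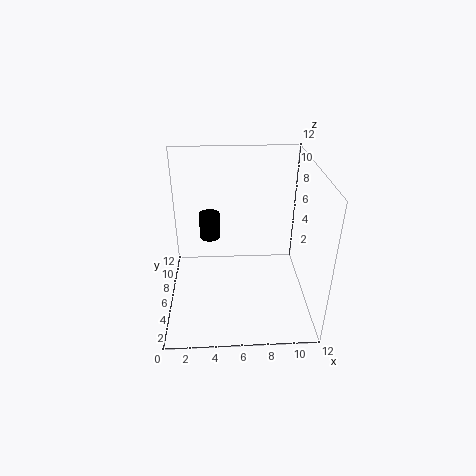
cx = 3.5, cy = 10.5, cz = 3.5, r = 1, color = 'black'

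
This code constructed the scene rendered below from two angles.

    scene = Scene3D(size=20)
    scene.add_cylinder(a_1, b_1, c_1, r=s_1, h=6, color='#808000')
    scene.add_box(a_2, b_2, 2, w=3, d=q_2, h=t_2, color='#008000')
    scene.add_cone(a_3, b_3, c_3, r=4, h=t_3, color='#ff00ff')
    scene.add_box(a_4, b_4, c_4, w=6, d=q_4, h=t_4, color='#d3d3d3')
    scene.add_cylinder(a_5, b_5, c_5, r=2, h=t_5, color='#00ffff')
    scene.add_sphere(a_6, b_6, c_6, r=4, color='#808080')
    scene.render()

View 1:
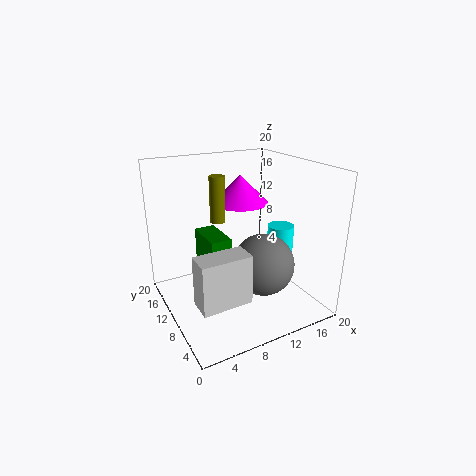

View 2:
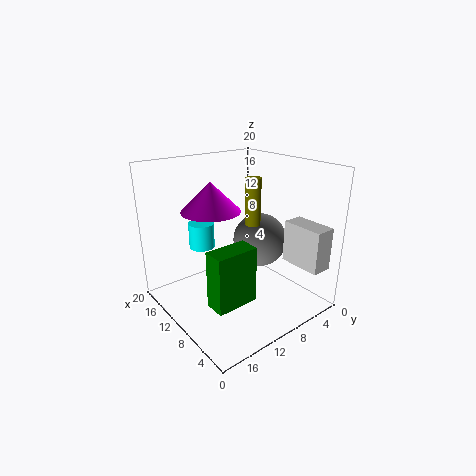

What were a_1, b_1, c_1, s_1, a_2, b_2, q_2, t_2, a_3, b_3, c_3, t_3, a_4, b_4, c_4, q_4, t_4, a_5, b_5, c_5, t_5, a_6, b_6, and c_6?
a_1 = 7; b_1 = 10; c_1 = 13; s_1 = 1; a_2 = 6; b_2 = 10; q_2 = 6; t_2 = 8; a_3 = 12; b_3 = 13; c_3 = 14; t_3 = 4; a_4 = 1; b_4 = 1; c_4 = 6; q_4 = 3; t_4 = 6; a_5 = 18; b_5 = 11; c_5 = 6; t_5 = 4; a_6 = 11; b_6 = 5; c_6 = 8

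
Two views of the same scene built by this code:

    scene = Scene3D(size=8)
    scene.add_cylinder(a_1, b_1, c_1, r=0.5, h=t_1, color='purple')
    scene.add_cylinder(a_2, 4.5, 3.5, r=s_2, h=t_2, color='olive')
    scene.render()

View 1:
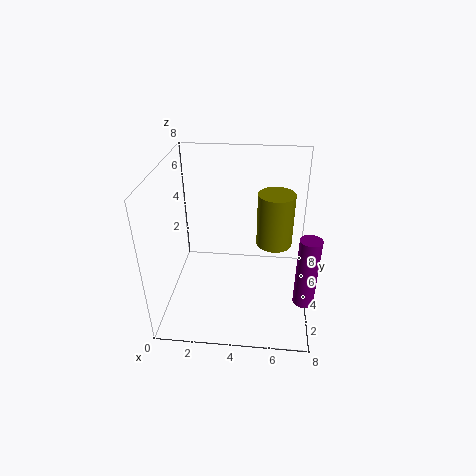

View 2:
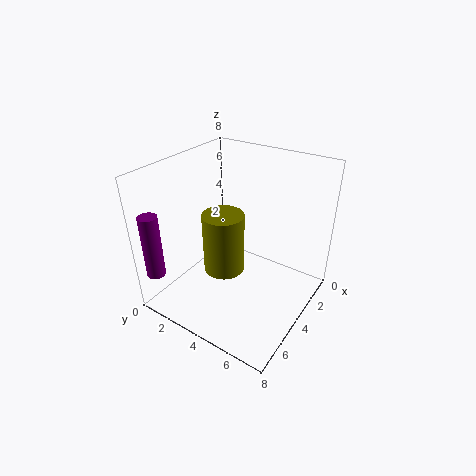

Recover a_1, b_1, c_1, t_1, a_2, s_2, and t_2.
a_1 = 7.5; b_1 = 1; c_1 = 2.5; t_1 = 3.5; a_2 = 6; s_2 = 1; t_2 = 3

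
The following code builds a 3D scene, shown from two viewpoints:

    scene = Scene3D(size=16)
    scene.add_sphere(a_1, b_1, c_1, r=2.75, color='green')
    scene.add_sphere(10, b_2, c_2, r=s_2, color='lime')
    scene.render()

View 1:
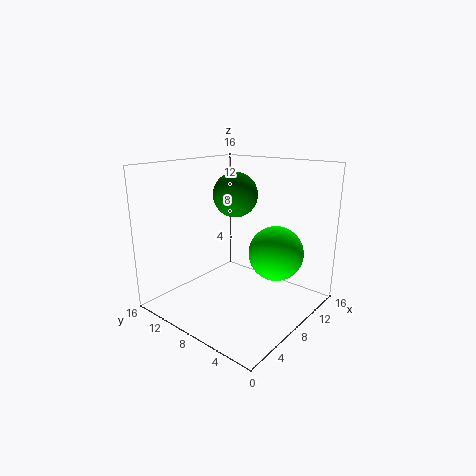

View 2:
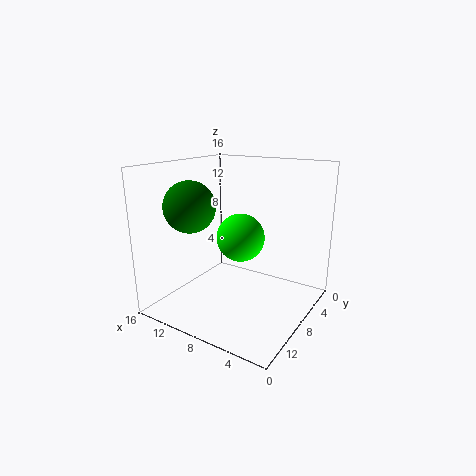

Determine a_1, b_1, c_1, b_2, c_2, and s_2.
a_1 = 11.75; b_1 = 11.5; c_1 = 11.75; b_2 = 4.25; c_2 = 6.5; s_2 = 3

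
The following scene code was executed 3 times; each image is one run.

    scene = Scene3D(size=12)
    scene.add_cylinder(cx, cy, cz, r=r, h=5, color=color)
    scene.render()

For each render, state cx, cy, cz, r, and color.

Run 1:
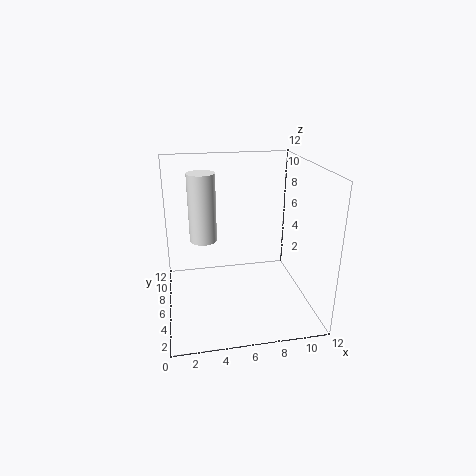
cx = 3
cy = 4
cz = 7
r = 1
color = 'white'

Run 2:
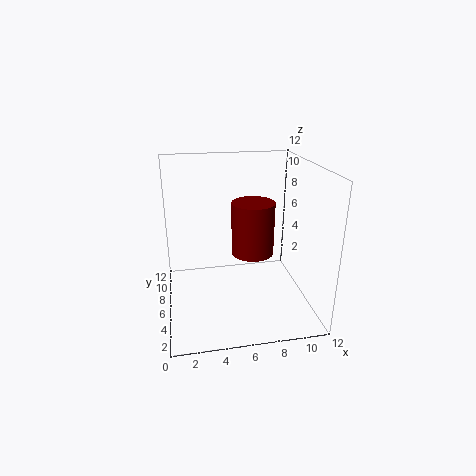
cx = 8
cy = 9
cz = 3
r = 2
color = 'maroon'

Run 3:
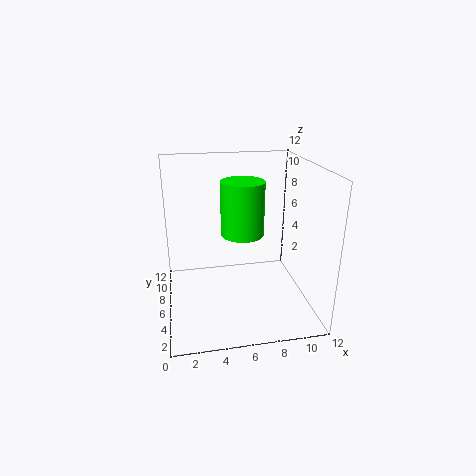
cx = 7
cy = 9
cz = 5
r = 2
color = 'lime'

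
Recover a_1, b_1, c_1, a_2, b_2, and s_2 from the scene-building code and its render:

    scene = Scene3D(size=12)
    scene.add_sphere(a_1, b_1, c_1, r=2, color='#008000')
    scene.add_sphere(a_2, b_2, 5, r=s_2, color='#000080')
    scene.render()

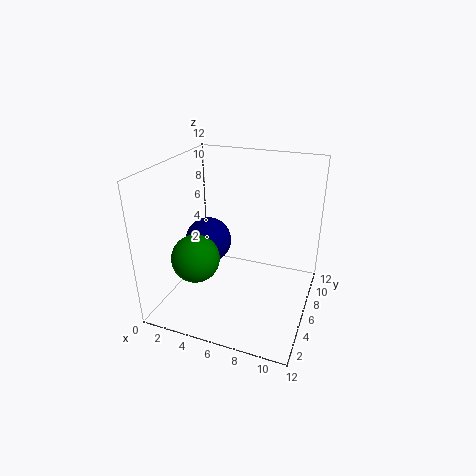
a_1 = 3; b_1 = 4; c_1 = 4.5; a_2 = 3; b_2 = 6.5; s_2 = 2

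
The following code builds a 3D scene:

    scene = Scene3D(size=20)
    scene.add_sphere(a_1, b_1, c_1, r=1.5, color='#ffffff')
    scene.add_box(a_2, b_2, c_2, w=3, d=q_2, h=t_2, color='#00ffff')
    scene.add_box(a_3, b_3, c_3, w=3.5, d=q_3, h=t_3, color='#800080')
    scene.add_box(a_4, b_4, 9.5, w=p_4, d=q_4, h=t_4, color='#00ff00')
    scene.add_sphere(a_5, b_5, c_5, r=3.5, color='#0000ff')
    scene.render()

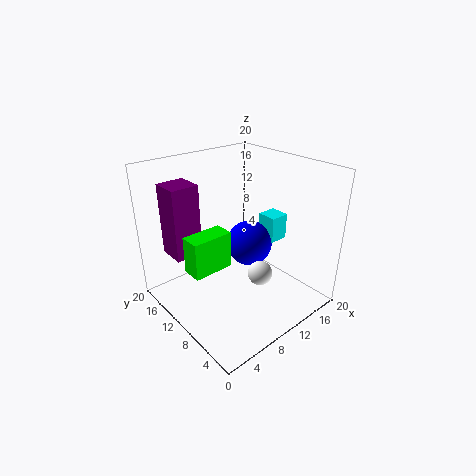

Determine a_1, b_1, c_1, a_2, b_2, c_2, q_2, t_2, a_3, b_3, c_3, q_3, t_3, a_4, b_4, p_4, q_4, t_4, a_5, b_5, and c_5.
a_1 = 8
b_1 = 3.5
c_1 = 8.5
a_2 = 16.5
b_2 = 9.5
c_2 = 7
q_2 = 3
t_2 = 4
a_3 = 0.5
b_3 = 10
c_3 = 10
q_3 = 3.5
t_3 = 9
a_4 = 0.5
b_4 = 6
p_4 = 5
q_4 = 2.5
t_4 = 4.5
a_5 = 14.5
b_5 = 12.5
c_5 = 6.5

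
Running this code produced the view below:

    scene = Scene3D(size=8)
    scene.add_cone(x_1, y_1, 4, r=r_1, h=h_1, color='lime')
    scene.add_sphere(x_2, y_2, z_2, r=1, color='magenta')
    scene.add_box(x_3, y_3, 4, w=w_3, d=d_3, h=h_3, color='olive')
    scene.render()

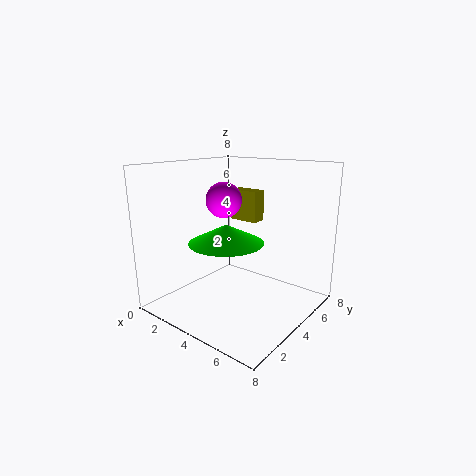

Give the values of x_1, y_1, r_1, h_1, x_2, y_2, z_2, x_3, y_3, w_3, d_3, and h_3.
x_1 = 4
y_1 = 3
r_1 = 2
h_1 = 1
x_2 = 3
y_2 = 4
z_2 = 6
x_3 = 1
y_3 = 7
w_3 = 2
d_3 = 1
h_3 = 2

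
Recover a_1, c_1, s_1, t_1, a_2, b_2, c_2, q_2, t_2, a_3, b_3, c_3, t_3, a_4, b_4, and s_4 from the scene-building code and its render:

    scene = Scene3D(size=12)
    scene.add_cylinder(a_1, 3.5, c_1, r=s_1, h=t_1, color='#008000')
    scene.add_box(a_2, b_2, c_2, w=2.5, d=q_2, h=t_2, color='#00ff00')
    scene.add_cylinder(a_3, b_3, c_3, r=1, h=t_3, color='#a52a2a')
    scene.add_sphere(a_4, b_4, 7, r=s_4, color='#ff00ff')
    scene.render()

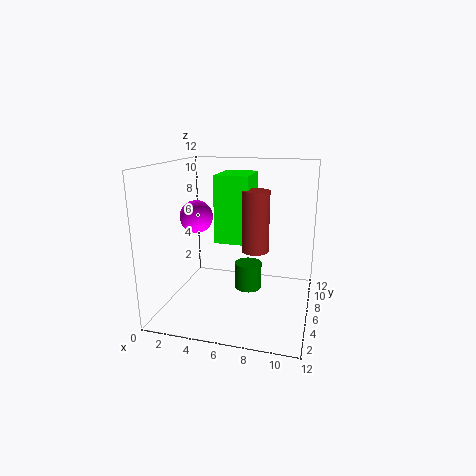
a_1 = 7.5; c_1 = 3; s_1 = 1; t_1 = 2; a_2 = 5; b_2 = 3; c_2 = 6.5; q_2 = 3.5; t_2 = 5; a_3 = 8; b_3 = 3.5; c_3 = 6; t_3 = 4.5; a_4 = 1.5; b_4 = 8; s_4 = 1.5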